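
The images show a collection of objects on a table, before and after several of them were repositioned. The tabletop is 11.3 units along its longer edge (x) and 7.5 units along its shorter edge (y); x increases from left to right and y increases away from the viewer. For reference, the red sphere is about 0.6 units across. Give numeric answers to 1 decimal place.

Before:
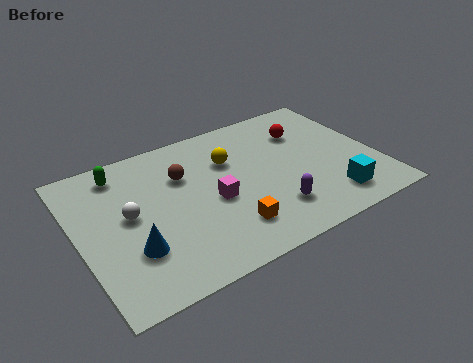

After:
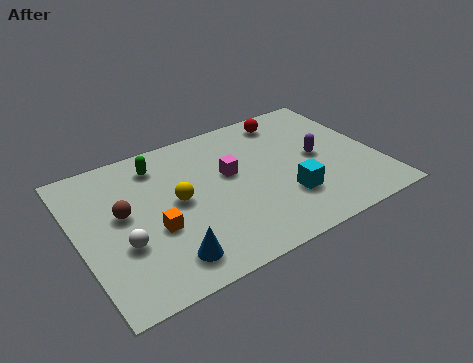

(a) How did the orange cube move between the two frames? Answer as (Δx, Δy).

(-2.6, 1.2)

From the two frames, the orange cube sits at roughly (5.3, 1.7) before and (2.7, 2.9) after.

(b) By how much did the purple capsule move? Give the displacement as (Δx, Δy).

(2.1, 2.0)

The purple capsule started near (7.0, 1.8) and ended near (9.1, 3.8).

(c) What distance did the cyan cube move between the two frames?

1.8

From (9.2, 1.4) to (7.6, 2.2), the cyan cube covered √(1.6² + 0.8²) ≈ 1.8 units.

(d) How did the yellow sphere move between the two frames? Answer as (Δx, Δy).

(-2.2, -1.2)

The yellow sphere started near (5.9, 5.1) and ended near (3.7, 3.9).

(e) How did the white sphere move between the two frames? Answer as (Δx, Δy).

(-0.4, -1.3)

The white sphere was at about (1.9, 4.0) and moved to about (1.5, 2.7).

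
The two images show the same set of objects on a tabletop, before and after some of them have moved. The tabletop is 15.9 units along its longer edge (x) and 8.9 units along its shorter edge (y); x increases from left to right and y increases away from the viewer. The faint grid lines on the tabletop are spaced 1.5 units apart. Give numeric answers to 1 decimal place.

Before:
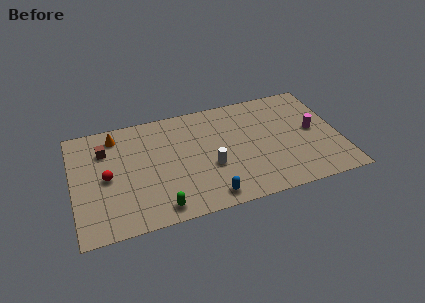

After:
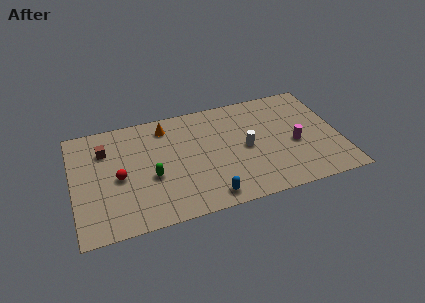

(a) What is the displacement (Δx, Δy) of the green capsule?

(-0.3, 2.5)

From the two frames, the green capsule sits at roughly (4.9, 1.1) before and (4.6, 3.6) after.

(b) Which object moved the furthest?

the orange cone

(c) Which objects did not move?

the blue capsule and the brown cube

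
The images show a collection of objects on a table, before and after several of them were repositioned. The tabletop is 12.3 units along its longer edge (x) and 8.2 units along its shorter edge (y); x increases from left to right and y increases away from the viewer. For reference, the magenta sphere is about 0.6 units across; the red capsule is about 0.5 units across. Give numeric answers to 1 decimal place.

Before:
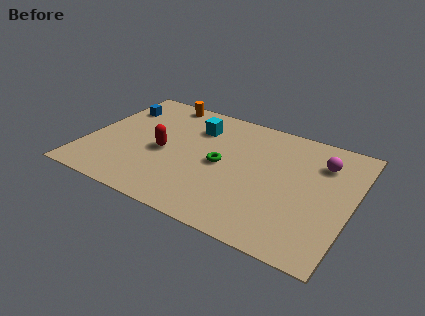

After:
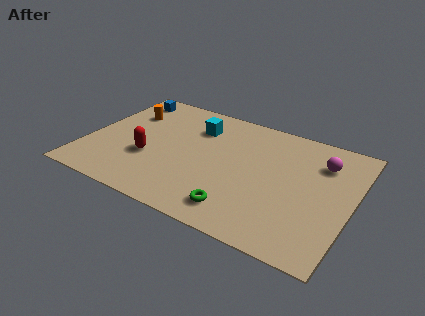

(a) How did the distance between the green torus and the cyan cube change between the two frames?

+2.8

Before: roughly 2.6 units apart; after: 5.4. That's 2.8 units further apart.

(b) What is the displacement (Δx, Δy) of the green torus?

(1.2, -2.6)

The green torus started near (6.3, 4.0) and ended near (7.5, 1.4).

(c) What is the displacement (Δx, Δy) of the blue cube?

(0.2, 0.9)

The blue cube was at about (1.0, 6.1) and moved to about (1.2, 7.0).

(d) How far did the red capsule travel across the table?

0.9

From (3.6, 3.7) to (3.0, 3.0), the red capsule covered √(0.6² + 0.7²) ≈ 0.9 units.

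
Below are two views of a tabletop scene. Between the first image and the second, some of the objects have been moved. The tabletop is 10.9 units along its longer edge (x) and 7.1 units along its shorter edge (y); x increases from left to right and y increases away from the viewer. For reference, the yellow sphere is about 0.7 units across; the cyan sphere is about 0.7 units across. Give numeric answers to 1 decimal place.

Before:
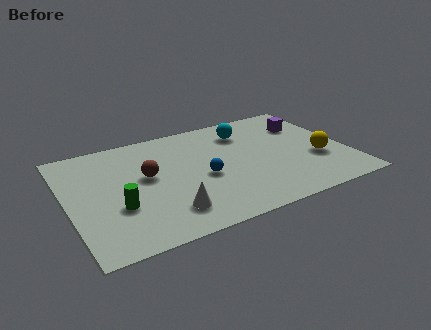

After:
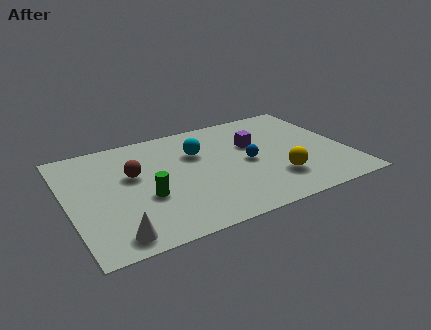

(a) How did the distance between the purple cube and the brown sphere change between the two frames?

-1.8

The distance was about 6.6 in the first image and 4.8 in the second, so they moved 1.8 units closer together.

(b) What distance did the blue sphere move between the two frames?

1.8

From (5.2, 3.1) to (7.0, 3.4), the blue sphere covered √(1.8² + 0.3²) ≈ 1.8 units.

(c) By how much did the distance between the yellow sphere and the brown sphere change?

-0.9

Before: roughly 6.7 units apart; after: 5.8. That's 0.9 units closer together.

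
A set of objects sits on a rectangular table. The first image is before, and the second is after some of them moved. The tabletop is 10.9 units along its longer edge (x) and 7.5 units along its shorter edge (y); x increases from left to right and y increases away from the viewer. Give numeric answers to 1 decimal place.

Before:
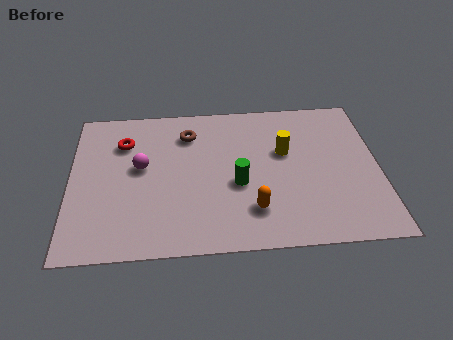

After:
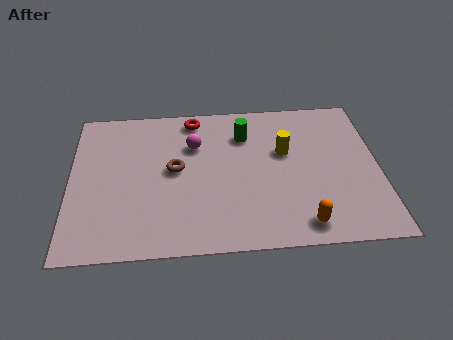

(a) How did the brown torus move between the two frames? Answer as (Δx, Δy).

(-0.5, -1.8)

From the two frames, the brown torus sits at roughly (4.2, 5.8) before and (3.7, 4.0) after.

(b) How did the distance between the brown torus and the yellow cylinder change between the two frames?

+0.3

They were about 3.6 units apart before and 3.9 after — 0.3 units further apart.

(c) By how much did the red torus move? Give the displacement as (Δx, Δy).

(2.5, 1.1)

From the two frames, the red torus sits at roughly (1.9, 5.5) before and (4.4, 6.6) after.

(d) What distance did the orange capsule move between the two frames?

1.9

From (6.4, 1.8) to (8.1, 1.0), the orange capsule covered √(1.7² + 0.8²) ≈ 1.9 units.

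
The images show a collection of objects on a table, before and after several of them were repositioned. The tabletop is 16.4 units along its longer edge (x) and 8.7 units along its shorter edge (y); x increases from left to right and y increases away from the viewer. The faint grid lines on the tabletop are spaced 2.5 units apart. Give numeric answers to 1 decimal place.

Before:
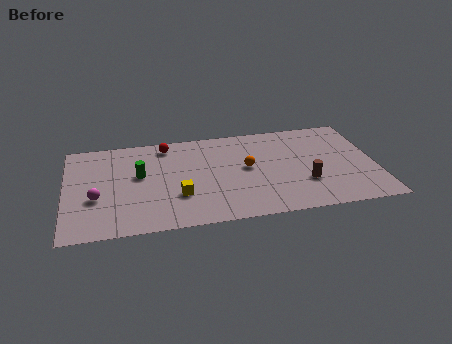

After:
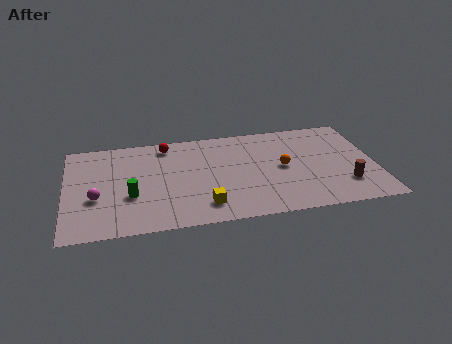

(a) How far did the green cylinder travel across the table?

1.9

From (3.9, 5.0) to (3.4, 3.2), the green cylinder covered √(0.5² + 1.8²) ≈ 1.9 units.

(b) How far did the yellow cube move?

1.7

From (5.9, 2.8) to (7.2, 1.7), the yellow cube covered √(1.3² + 1.1²) ≈ 1.7 units.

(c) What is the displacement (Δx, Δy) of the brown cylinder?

(2.1, -0.5)

The brown cylinder started near (12.6, 2.8) and ended near (14.7, 2.3).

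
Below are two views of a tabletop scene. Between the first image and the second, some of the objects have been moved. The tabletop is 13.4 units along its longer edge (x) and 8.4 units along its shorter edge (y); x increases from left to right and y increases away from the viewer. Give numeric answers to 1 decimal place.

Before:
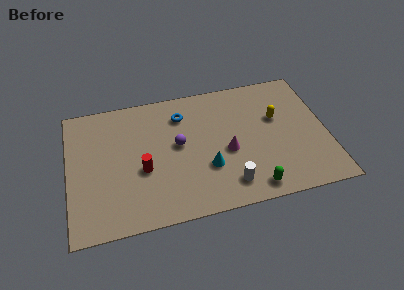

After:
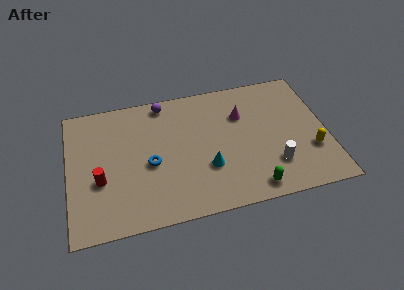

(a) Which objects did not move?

the cyan cone and the green capsule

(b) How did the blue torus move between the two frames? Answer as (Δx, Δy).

(-1.8, -2.8)

From the two frames, the blue torus sits at roughly (6.0, 6.5) before and (4.2, 3.7) after.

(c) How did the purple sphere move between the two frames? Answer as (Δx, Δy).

(-0.6, 2.9)

The purple sphere was at about (5.7, 4.6) and moved to about (5.1, 7.5).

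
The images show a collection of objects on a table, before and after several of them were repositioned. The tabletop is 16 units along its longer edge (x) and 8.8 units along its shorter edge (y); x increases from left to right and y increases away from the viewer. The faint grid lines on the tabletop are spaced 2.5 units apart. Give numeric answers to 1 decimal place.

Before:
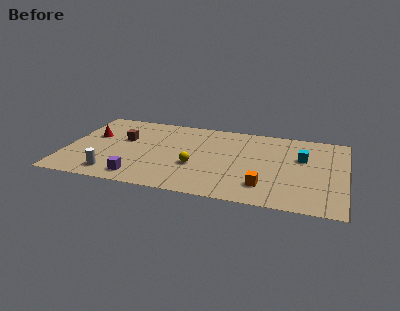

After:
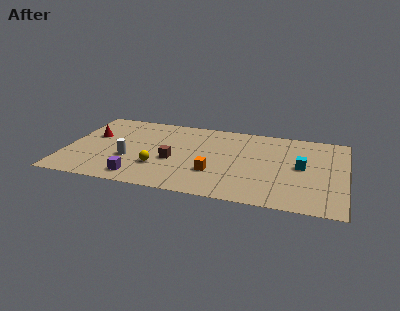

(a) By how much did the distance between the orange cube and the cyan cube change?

+1.1

The distance was about 4.1 in the first image and 5.2 in the second, so they moved 1.1 units further apart.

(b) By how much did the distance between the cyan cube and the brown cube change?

-2.9

The distance was about 10.3 in the first image and 7.4 in the second, so they moved 2.9 units closer together.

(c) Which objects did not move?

the purple cube and the red cone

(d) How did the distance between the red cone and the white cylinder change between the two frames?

-1.1

The distance was about 4.3 in the first image and 3.2 in the second, so they moved 1.1 units closer together.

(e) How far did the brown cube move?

3.5

The brown cube was near (3.2, 5.4) before and (6.2, 3.6) after, so it travelled √(3.0² + 1.8²) ≈ 3.5 units.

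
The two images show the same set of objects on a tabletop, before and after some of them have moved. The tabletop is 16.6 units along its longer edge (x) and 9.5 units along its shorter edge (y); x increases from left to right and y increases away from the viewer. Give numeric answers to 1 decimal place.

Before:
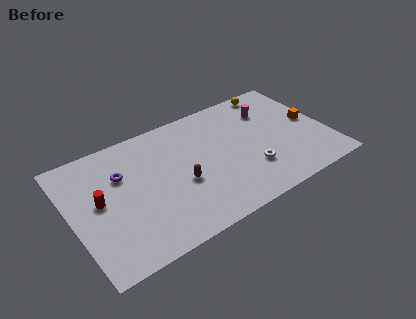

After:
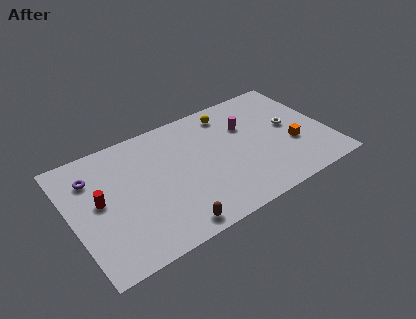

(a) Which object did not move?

the red cylinder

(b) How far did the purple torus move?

1.9

The purple torus moved from about (3.4, 6.4) to (1.6, 7.1), a distance of √(1.8² + 0.7²) ≈ 1.9.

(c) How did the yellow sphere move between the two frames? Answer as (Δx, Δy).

(-3.2, -0.6)

The yellow sphere started near (13.9, 8.6) and ended near (10.7, 8.0).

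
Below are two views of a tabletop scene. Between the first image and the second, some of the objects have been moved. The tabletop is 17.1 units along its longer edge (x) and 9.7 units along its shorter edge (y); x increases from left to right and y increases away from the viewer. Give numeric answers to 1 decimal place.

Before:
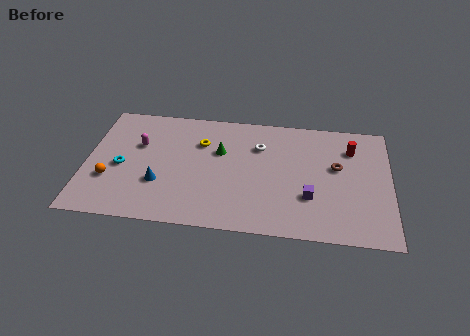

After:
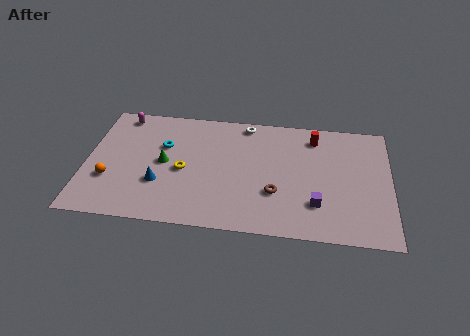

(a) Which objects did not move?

the orange sphere and the blue cone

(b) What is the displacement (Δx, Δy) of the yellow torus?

(-0.9, -2.4)

The yellow torus was at about (6.4, 6.8) and moved to about (5.5, 4.4).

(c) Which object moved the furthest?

the brown torus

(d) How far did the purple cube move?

0.6

From (12.6, 3.1) to (13.0, 2.6), the purple cube covered √(0.4² + 0.5²) ≈ 0.6 units.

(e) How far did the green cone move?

3.4

The green cone was near (7.5, 6.2) before and (4.4, 4.9) after, so it travelled √(3.1² + 1.3²) ≈ 3.4 units.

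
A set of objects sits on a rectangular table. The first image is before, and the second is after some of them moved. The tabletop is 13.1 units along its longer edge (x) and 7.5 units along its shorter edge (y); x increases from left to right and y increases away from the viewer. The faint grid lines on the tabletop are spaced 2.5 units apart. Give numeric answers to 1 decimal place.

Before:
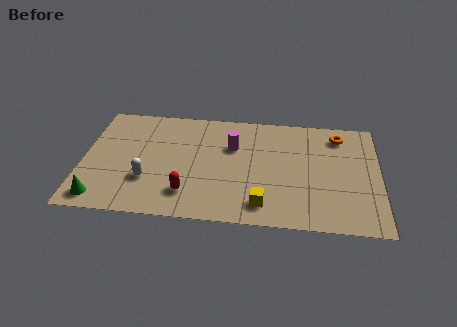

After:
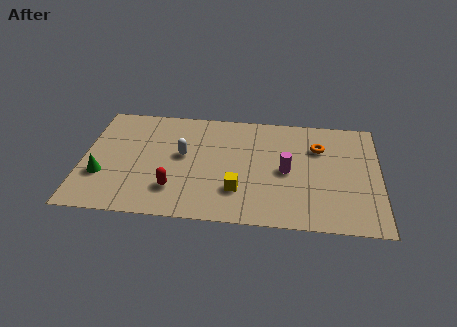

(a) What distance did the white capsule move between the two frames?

2.3

The white capsule moved from about (2.9, 2.4) to (4.4, 4.2), a distance of √(1.5² + 1.8²) ≈ 2.3.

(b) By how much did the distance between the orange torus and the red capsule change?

-0.8

They were about 8.0 units apart before and 7.2 after — 0.8 units closer together.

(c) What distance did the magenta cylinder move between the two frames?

2.8

The magenta cylinder moved from about (6.6, 5.0) to (9.0, 3.6), a distance of √(2.4² + 1.4²) ≈ 2.8.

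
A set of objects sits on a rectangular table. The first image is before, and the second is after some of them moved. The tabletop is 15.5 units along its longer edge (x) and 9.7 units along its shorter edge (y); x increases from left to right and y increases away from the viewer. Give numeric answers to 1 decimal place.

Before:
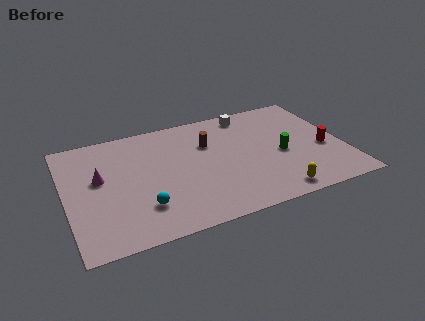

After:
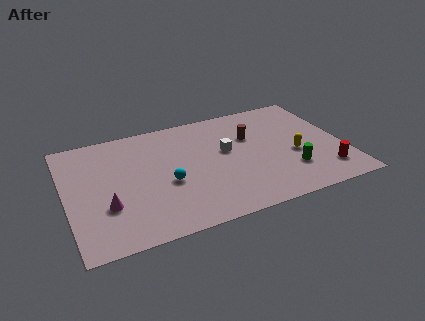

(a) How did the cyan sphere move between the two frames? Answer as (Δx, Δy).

(1.5, 1.5)

From the two frames, the cyan sphere sits at roughly (4.0, 2.5) before and (5.5, 4.0) after.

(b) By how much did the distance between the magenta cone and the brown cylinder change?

+2.7

Before: roughly 6.3 units apart; after: 9.0. That's 2.7 units further apart.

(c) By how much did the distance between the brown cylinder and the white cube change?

-1.4

They were about 3.1 units apart before and 1.7 after — 1.4 units closer together.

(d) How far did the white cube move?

3.3

The white cube moved from about (10.6, 8.5) to (9.0, 5.6), a distance of √(1.6² + 2.9²) ≈ 3.3.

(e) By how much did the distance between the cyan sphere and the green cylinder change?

-1.3

Before: roughly 8.2 units apart; after: 6.9. That's 1.3 units closer together.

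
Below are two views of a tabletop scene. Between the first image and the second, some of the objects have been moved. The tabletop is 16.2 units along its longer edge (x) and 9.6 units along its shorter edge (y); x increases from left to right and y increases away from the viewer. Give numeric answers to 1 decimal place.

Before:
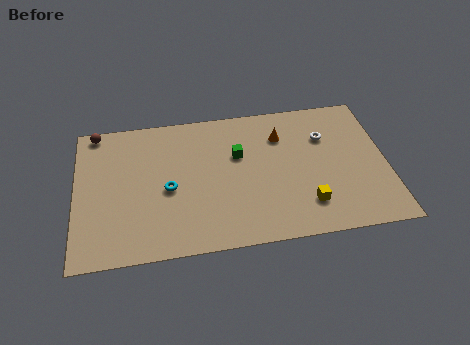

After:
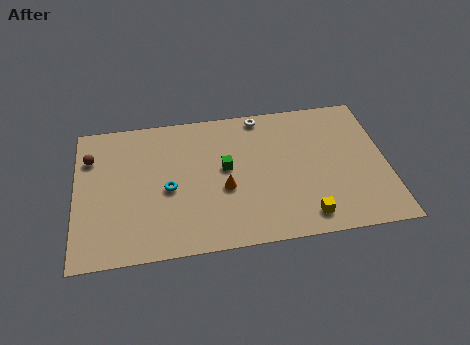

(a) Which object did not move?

the cyan torus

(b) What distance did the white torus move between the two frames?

3.9

The white torus was near (13.1, 6.7) before and (9.8, 8.7) after, so it travelled √(3.3² + 2.0²) ≈ 3.9 units.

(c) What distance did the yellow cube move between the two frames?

0.8

From (11.9, 2.2) to (11.8, 1.4), the yellow cube covered √(0.1² + 0.8²) ≈ 0.8 units.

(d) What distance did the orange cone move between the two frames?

4.5

The orange cone moved from about (10.8, 7.1) to (7.7, 3.9), a distance of √(3.1² + 3.2²) ≈ 4.5.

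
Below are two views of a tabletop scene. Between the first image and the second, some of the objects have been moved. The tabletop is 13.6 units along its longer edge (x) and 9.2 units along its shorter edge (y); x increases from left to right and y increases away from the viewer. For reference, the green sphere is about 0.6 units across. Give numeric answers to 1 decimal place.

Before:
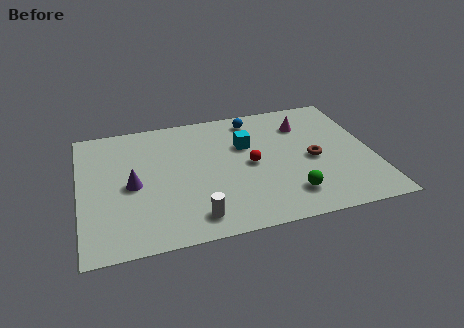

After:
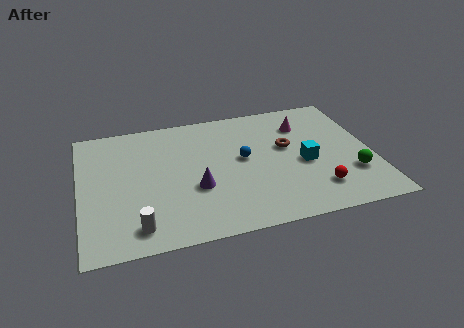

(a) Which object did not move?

the magenta cone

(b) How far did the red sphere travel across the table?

3.8

The red sphere was near (7.9, 4.5) before and (10.8, 2.0) after, so it travelled √(2.9² + 2.5²) ≈ 3.8 units.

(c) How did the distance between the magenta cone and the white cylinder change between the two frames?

+2.0

They were about 7.8 units apart before and 9.8 after — 2.0 units further apart.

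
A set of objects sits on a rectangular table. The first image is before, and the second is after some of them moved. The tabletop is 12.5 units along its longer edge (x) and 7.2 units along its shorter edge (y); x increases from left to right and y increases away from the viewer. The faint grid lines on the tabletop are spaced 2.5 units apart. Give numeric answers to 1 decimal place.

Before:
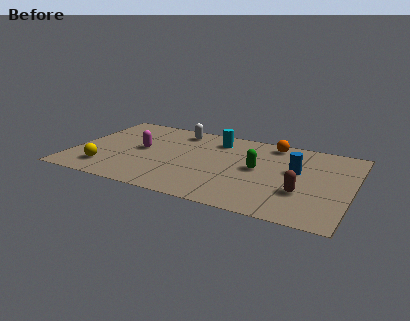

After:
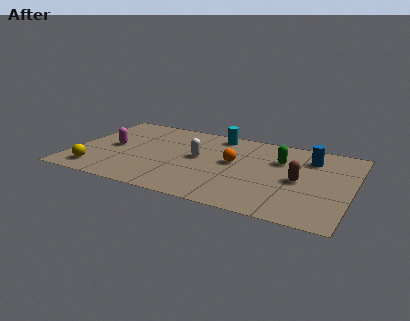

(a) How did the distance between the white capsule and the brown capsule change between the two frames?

-2.4

Before: roughly 7.0 units apart; after: 4.6. That's 2.4 units closer together.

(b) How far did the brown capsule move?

1.0

From (10.4, 2.4) to (10.2, 3.4), the brown capsule covered √(0.2² + 1.0²) ≈ 1.0 units.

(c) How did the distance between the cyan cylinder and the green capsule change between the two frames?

+0.4

Before: roughly 2.9 units apart; after: 3.3. That's 0.4 units further apart.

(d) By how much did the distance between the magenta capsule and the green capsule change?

+2.3

The distance was about 5.3 in the first image and 7.6 in the second, so they moved 2.3 units further apart.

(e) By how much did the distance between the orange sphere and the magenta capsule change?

-0.7

Before: roughly 6.2 units apart; after: 5.5. That's 0.7 units closer together.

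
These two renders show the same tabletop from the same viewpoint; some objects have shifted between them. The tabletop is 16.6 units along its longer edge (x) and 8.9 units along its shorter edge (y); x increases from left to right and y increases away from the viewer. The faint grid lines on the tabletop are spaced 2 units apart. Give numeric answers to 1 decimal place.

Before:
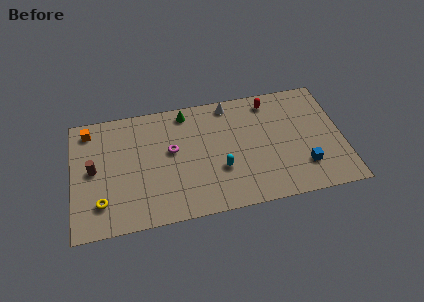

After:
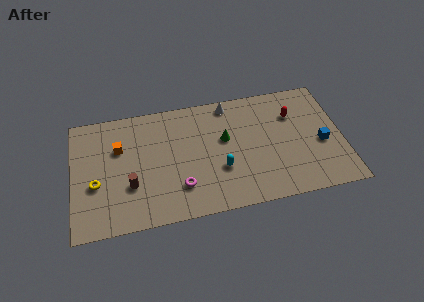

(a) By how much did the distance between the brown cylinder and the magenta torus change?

-1.7

Before: roughly 4.8 units apart; after: 3.1. That's 1.7 units closer together.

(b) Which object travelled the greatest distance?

the green cone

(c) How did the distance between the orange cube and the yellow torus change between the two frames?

-2.7

They were about 5.5 units apart before and 2.8 after — 2.7 units closer together.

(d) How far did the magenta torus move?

2.8

The magenta torus moved from about (6.1, 5.1) to (6.5, 2.3), a distance of √(0.4² + 2.8²) ≈ 2.8.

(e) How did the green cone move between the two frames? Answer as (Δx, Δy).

(2.3, -2.5)

From the two frames, the green cone sits at roughly (7.1, 7.8) before and (9.4, 5.3) after.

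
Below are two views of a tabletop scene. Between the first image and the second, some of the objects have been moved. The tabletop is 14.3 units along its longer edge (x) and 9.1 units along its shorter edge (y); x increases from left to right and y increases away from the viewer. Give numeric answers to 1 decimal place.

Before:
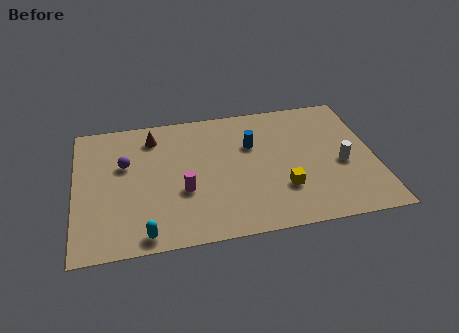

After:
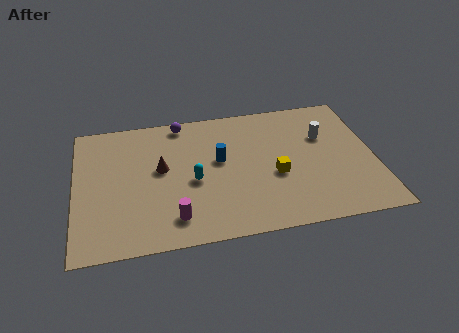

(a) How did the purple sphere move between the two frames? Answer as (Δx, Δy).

(2.8, 2.5)

The purple sphere started near (2.4, 5.7) and ended near (5.2, 8.2).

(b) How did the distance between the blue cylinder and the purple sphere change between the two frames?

-2.7

They were about 6.1 units apart before and 3.4 after — 2.7 units closer together.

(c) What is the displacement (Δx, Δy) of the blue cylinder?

(-1.6, -0.8)

From the two frames, the blue cylinder sits at roughly (8.5, 6.0) before and (6.9, 5.2) after.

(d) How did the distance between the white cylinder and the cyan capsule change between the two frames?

-3.3

They were about 10.0 units apart before and 6.7 after — 3.3 units closer together.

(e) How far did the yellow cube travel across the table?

1.0

The yellow cube was near (9.8, 2.7) before and (9.5, 3.7) after, so it travelled √(0.3² + 1.0²) ≈ 1.0 units.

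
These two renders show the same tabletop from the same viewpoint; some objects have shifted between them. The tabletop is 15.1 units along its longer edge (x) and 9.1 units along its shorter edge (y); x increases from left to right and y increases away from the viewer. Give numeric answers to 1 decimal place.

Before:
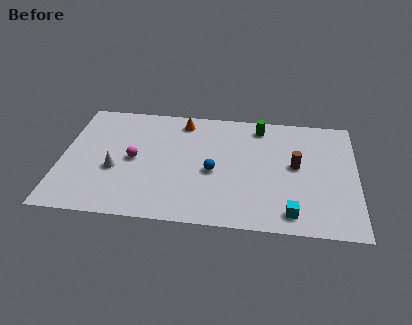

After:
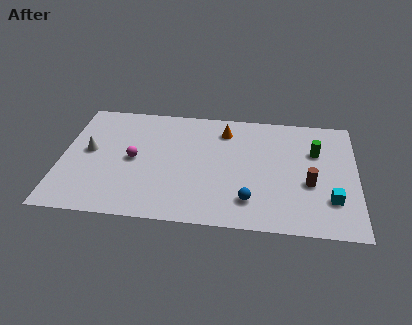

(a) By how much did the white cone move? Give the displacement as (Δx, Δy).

(-1.4, 1.3)

From the two frames, the white cone sits at roughly (2.8, 3.6) before and (1.4, 4.9) after.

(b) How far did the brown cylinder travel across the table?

1.5

From (12.0, 4.9) to (12.7, 3.6), the brown cylinder covered √(0.7² + 1.3²) ≈ 1.5 units.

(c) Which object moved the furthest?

the green cylinder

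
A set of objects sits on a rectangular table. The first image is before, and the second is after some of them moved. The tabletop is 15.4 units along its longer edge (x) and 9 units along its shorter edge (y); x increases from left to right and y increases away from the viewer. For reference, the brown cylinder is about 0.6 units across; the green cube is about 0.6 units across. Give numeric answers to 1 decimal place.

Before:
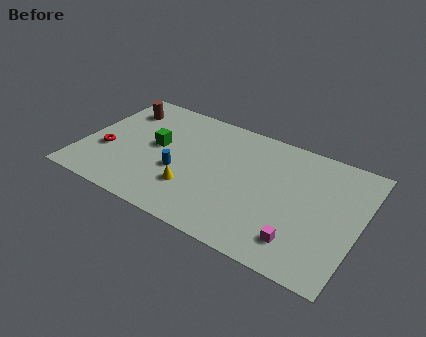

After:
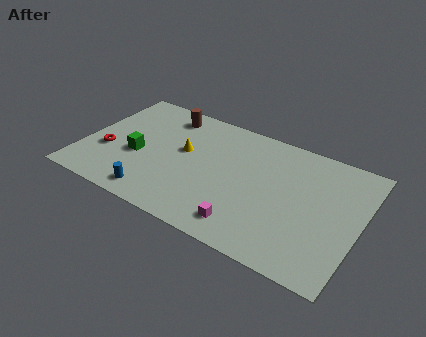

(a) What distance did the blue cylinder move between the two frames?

2.5

The blue cylinder was near (5.5, 3.5) before and (4.5, 1.2) after, so it travelled √(1.0² + 2.3²) ≈ 2.5 units.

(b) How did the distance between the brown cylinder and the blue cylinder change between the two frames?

+1.2

The distance was about 5.2 in the first image and 6.4 in the second, so they moved 1.2 units further apart.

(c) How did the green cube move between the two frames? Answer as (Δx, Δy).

(-0.9, -1.2)

The green cube started near (4.0, 4.9) and ended near (3.1, 3.7).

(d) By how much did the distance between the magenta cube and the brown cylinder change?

-3.9

They were about 12.1 units apart before and 8.2 after — 3.9 units closer together.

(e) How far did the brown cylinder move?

2.6

From (1.6, 7.0) to (4.1, 7.6), the brown cylinder covered √(2.5² + 0.6²) ≈ 2.6 units.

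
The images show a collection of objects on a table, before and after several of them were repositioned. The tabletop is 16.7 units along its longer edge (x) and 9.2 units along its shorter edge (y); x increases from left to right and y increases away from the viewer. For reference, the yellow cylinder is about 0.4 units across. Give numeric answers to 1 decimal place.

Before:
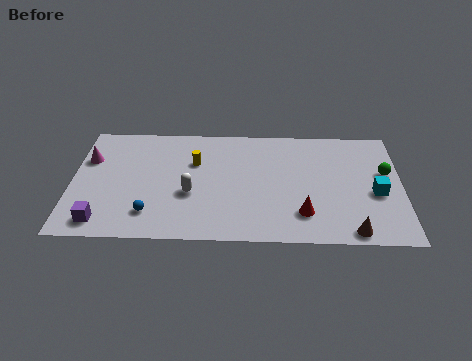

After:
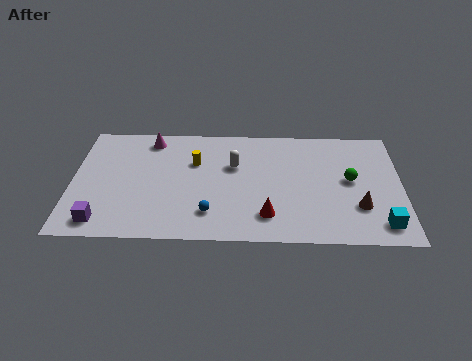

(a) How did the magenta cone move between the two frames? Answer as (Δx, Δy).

(3.1, 1.7)

From the two frames, the magenta cone sits at roughly (0.8, 6.2) before and (3.9, 7.9) after.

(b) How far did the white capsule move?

3.2

The white capsule moved from about (6.0, 3.6) to (8.2, 5.9), a distance of √(2.2² + 2.3²) ≈ 3.2.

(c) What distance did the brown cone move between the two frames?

1.9

The brown cone was near (14.1, 0.9) before and (14.5, 2.8) after, so it travelled √(0.4² + 1.9²) ≈ 1.9 units.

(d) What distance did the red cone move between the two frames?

1.8

From (11.7, 2.2) to (9.9, 2.0), the red cone covered √(1.8² + 0.2²) ≈ 1.8 units.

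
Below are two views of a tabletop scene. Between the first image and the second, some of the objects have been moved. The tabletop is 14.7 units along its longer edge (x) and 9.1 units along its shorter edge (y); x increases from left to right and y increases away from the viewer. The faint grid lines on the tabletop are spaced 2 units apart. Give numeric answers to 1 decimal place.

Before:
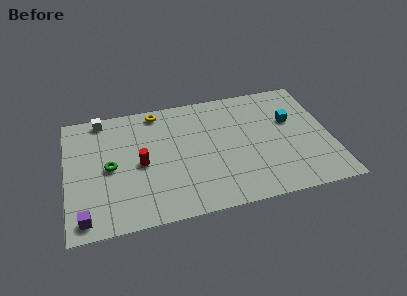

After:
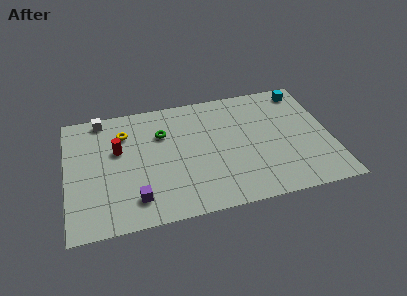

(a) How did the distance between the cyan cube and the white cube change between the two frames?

+0.6

The distance was about 10.8 in the first image and 11.4 in the second, so they moved 0.6 units further apart.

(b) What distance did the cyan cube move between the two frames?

2.4

The cyan cube moved from about (12.6, 5.7) to (13.5, 7.9), a distance of √(0.9² + 2.2²) ≈ 2.4.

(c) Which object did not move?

the white cube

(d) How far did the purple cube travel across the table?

2.9

From (0.9, 1.1) to (3.7, 1.8), the purple cube covered √(2.8² + 0.7²) ≈ 2.9 units.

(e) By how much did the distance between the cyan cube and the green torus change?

-2.0

They were about 10.3 units apart before and 8.3 after — 2.0 units closer together.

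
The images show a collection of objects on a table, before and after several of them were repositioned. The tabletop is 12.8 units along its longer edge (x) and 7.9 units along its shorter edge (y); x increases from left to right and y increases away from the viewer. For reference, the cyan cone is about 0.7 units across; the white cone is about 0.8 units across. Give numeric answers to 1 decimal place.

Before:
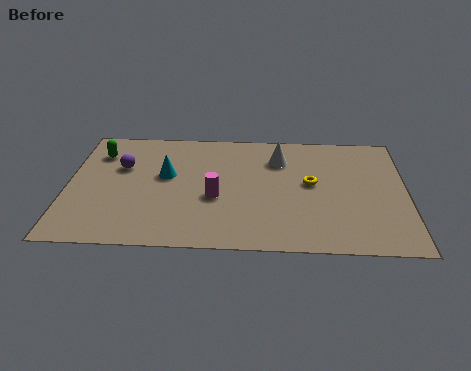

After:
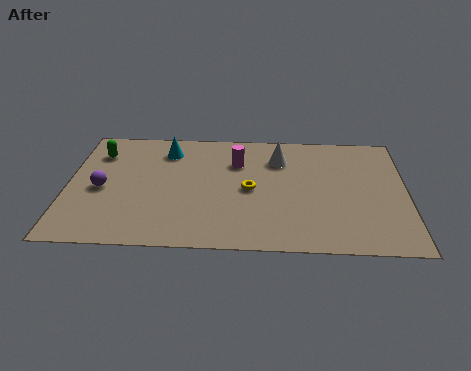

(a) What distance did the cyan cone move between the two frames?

1.7

From (3.7, 4.6) to (3.7, 6.3), the cyan cone covered √(0.0² + 1.7²) ≈ 1.7 units.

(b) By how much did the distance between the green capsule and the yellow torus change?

-2.1

The distance was about 8.3 in the first image and 6.2 in the second, so they moved 2.1 units closer together.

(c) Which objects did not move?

the white cone and the green capsule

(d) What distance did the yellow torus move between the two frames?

2.4

The yellow torus was near (9.2, 4.3) before and (6.9, 3.8) after, so it travelled √(2.3² + 0.5²) ≈ 2.4 units.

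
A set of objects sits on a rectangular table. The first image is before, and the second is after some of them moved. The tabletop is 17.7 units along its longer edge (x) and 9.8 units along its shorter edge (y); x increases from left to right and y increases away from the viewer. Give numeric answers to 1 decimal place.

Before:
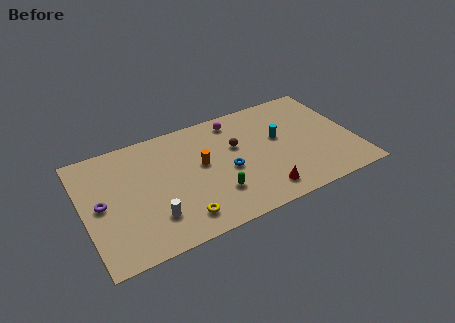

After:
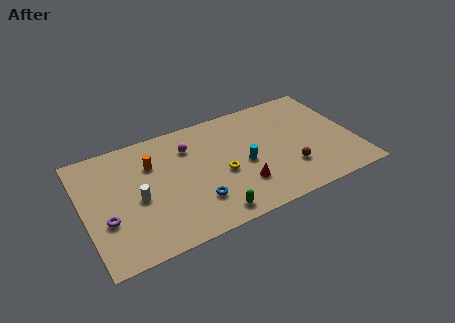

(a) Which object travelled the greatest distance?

the brown sphere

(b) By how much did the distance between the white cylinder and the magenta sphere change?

-3.8

The distance was about 8.5 in the first image and 4.7 in the second, so they moved 3.8 units closer together.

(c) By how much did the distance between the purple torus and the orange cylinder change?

-1.9

Before: roughly 6.6 units apart; after: 4.7. That's 1.9 units closer together.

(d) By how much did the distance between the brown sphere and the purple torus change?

+2.8

The distance was about 9.1 in the first image and 11.9 in the second, so they moved 2.8 units further apart.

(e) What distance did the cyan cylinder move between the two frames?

2.8

From (12.9, 5.7) to (10.4, 4.4), the cyan cylinder covered √(2.5² + 1.3²) ≈ 2.8 units.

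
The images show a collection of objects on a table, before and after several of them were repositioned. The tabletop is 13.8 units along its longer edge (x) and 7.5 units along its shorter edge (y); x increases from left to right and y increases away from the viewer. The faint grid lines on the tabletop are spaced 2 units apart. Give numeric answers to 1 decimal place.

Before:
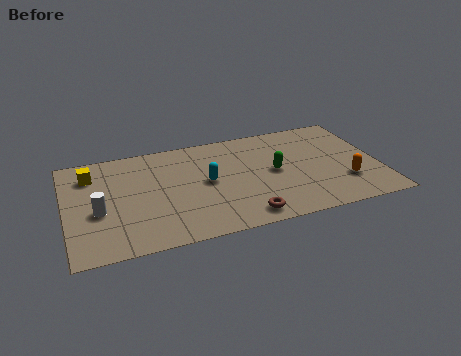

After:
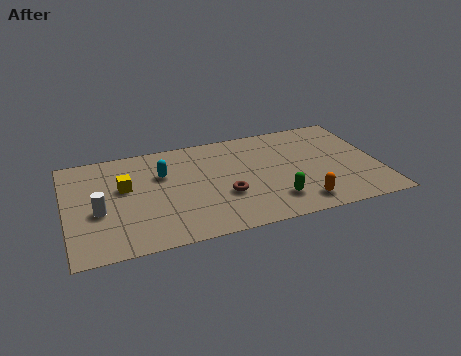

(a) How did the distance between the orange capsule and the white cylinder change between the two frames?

-1.9

They were about 10.8 units apart before and 8.9 after — 1.9 units closer together.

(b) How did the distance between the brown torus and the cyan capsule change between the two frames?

+0.3

The distance was about 3.2 in the first image and 3.5 in the second, so they moved 0.3 units further apart.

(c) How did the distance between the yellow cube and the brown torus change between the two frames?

-3.3

Before: roughly 8.0 units apart; after: 4.7. That's 3.3 units closer together.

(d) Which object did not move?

the white cylinder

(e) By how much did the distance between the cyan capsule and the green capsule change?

+2.7

Before: roughly 3.0 units apart; after: 5.7. That's 2.7 units further apart.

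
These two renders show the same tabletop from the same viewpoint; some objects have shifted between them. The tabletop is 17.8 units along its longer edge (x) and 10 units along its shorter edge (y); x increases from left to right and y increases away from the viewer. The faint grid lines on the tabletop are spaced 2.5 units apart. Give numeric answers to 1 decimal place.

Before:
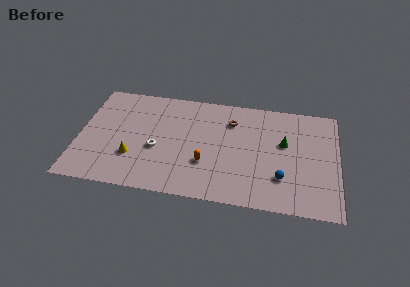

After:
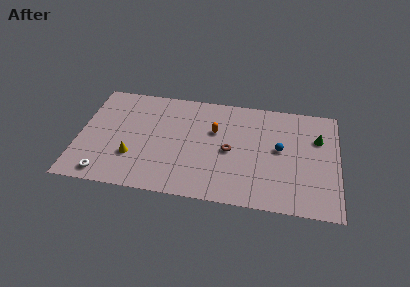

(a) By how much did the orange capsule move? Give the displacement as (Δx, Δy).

(0.5, 3.1)

From the two frames, the orange capsule sits at roughly (8.8, 3.3) before and (9.3, 6.4) after.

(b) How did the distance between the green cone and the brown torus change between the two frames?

+2.4

The distance was about 4.0 in the first image and 6.4 in the second, so they moved 2.4 units further apart.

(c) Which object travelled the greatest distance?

the white torus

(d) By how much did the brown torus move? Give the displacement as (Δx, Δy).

(0.0, -2.8)

From the two frames, the brown torus sits at roughly (10.4, 7.5) before and (10.4, 4.7) after.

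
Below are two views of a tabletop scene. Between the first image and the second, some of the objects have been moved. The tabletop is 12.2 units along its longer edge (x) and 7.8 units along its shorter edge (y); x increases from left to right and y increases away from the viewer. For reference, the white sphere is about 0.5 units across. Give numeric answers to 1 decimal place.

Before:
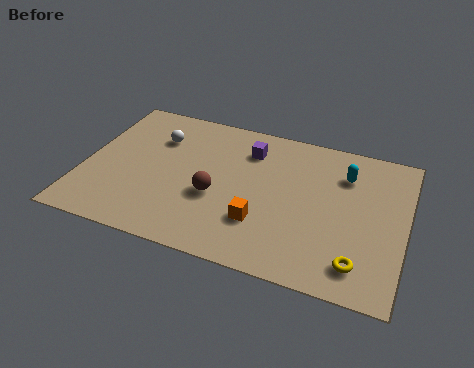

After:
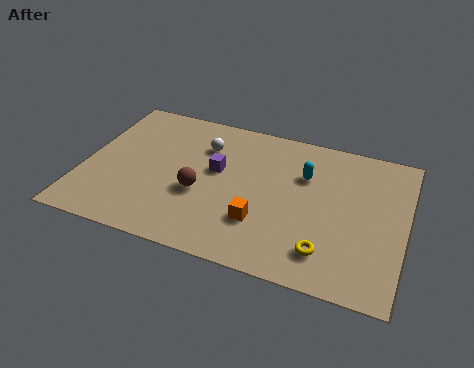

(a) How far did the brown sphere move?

0.6

The brown sphere moved from about (5.1, 3.1) to (4.5, 3.1), a distance of √(0.6² + 0.0²) ≈ 0.6.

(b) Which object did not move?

the orange cube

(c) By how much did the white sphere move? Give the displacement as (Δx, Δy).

(1.8, 0.1)

The white sphere started near (2.6, 5.6) and ended near (4.4, 5.7).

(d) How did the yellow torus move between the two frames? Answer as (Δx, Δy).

(-1.2, 0.2)

The yellow torus was at about (10.6, 1.4) and moved to about (9.4, 1.6).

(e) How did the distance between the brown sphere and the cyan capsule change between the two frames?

-1.0

Before: roughly 5.4 units apart; after: 4.4. That's 1.0 units closer together.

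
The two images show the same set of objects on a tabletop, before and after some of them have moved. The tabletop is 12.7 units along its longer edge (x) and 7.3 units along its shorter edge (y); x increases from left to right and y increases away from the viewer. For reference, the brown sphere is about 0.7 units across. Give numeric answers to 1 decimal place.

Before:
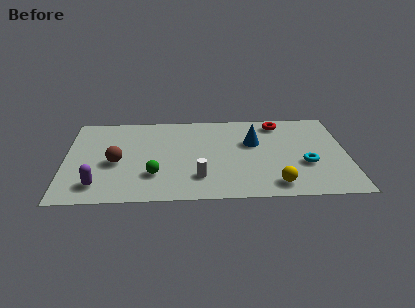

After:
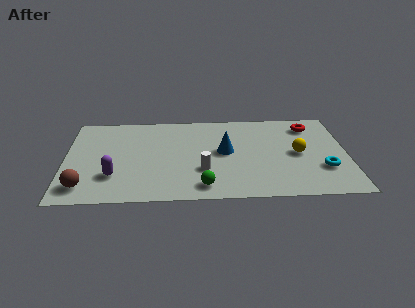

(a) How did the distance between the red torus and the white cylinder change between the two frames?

+0.3

They were about 5.7 units apart before and 6.0 after — 0.3 units further apart.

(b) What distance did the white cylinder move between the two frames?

0.6

The white cylinder moved from about (6.0, 1.8) to (6.2, 2.4), a distance of √(0.2² + 0.6²) ≈ 0.6.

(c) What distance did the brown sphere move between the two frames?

2.4

The brown sphere moved from about (2.3, 3.2) to (0.9, 1.3), a distance of √(1.4² + 1.9²) ≈ 2.4.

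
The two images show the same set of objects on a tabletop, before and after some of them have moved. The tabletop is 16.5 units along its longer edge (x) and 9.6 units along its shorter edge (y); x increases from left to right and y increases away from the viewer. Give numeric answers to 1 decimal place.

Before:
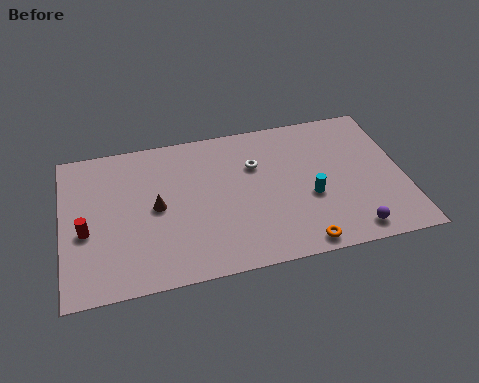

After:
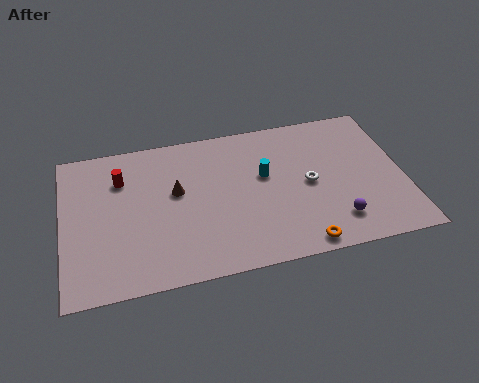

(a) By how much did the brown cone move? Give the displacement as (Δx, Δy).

(1.0, 0.8)

The brown cone started near (4.5, 4.8) and ended near (5.5, 5.6).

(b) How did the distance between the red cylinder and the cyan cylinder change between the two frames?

-3.8

They were about 10.8 units apart before and 7.0 after — 3.8 units closer together.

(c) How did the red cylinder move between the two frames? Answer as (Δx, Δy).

(1.8, 3.0)

The red cylinder started near (1.1, 4.0) and ended near (2.9, 7.0).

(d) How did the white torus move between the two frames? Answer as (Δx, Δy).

(2.5, -1.8)

The white torus started near (9.4, 6.5) and ended near (11.9, 4.7).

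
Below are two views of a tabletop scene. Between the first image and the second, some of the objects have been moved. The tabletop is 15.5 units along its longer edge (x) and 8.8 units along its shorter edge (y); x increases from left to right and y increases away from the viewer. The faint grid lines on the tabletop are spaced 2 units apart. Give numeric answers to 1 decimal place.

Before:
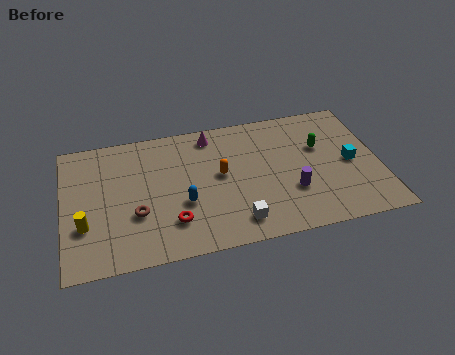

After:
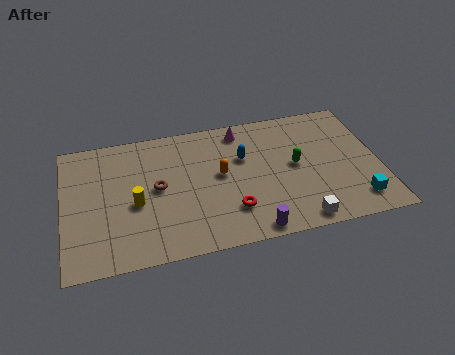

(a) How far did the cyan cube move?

2.6

The cyan cube was near (14.1, 4.2) before and (14.2, 1.6) after, so it travelled √(0.1² + 2.6²) ≈ 2.6 units.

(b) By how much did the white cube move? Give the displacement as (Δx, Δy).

(3.0, -0.6)

From the two frames, the white cube sits at roughly (8.3, 1.5) before and (11.3, 0.9) after.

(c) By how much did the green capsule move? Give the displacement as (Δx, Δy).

(-1.3, -1.0)

The green capsule was at about (12.7, 5.6) and moved to about (11.4, 4.6).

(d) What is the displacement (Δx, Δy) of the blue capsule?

(3.1, 2.4)

From the two frames, the blue capsule sits at roughly (5.8, 3.3) before and (8.9, 5.7) after.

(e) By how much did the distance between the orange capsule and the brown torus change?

-1.4

They were about 4.5 units apart before and 3.1 after — 1.4 units closer together.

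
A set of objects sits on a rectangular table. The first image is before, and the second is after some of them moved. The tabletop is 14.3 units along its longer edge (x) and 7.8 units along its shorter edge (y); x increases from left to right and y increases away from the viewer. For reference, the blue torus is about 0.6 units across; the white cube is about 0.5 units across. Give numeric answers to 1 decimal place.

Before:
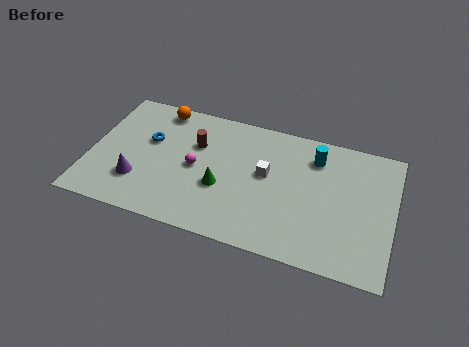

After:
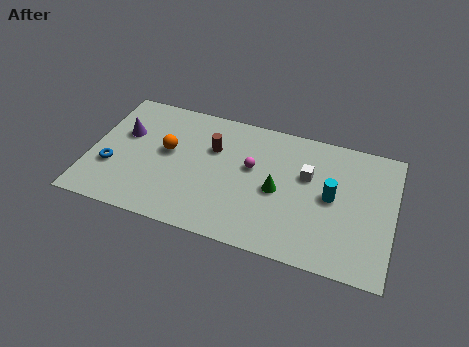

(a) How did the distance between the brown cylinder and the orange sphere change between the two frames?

-0.3

The distance was about 2.5 in the first image and 2.2 in the second, so they moved 0.3 units closer together.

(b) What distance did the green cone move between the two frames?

2.7

The green cone moved from about (6.3, 3.0) to (8.9, 3.6), a distance of √(2.6² + 0.6²) ≈ 2.7.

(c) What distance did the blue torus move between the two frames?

2.6

The blue torus was near (2.7, 4.8) before and (1.1, 2.7) after, so it travelled √(1.6² + 2.1²) ≈ 2.6 units.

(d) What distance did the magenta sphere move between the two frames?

2.7

The magenta sphere moved from about (5.0, 3.8) to (7.6, 4.6), a distance of √(2.6² + 0.8²) ≈ 2.7.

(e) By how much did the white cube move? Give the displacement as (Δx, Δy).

(1.9, 0.5)

From the two frames, the white cube sits at roughly (8.3, 4.4) before and (10.2, 4.9) after.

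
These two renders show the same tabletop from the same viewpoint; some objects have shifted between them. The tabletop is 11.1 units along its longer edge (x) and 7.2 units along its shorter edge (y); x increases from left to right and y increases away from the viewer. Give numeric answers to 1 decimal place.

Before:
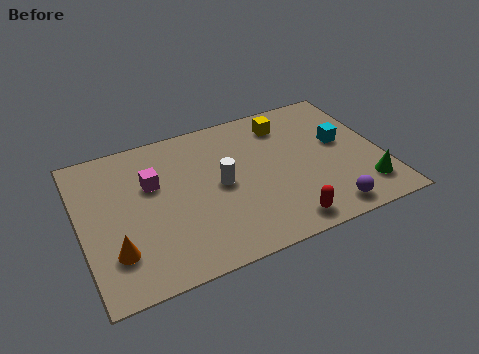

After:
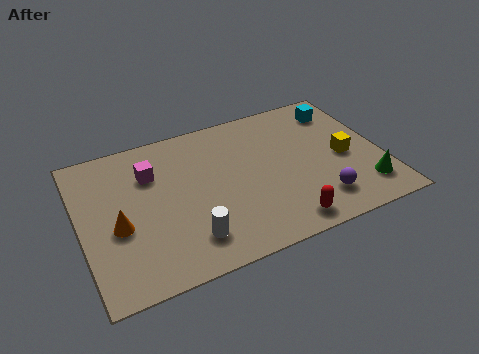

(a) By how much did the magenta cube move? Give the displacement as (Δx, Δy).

(0.0, 0.5)

The magenta cube was at about (2.7, 4.6) and moved to about (2.7, 5.1).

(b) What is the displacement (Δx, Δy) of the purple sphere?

(-0.2, 0.6)

From the two frames, the purple sphere sits at roughly (8.7, 0.9) before and (8.5, 1.5) after.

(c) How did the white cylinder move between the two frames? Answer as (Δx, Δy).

(-1.4, -2.1)

From the two frames, the white cylinder sits at roughly (5.1, 3.6) before and (3.7, 1.5) after.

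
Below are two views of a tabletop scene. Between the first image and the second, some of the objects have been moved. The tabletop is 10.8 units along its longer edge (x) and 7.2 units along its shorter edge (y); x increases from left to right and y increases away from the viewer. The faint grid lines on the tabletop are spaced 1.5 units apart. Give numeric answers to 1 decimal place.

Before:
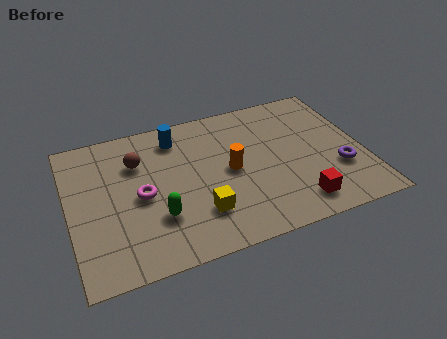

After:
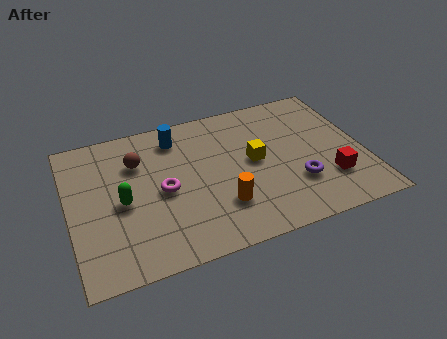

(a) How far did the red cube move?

1.5

The red cube moved from about (8.1, 1.2) to (9.4, 2.0), a distance of √(1.3² + 0.8²) ≈ 1.5.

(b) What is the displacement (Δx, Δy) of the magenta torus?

(0.8, 0.0)

The magenta torus started near (2.6, 3.4) and ended near (3.4, 3.4).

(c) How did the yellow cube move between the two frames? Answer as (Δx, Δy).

(2.2, 1.9)

From the two frames, the yellow cube sits at roughly (4.6, 1.9) before and (6.8, 3.8) after.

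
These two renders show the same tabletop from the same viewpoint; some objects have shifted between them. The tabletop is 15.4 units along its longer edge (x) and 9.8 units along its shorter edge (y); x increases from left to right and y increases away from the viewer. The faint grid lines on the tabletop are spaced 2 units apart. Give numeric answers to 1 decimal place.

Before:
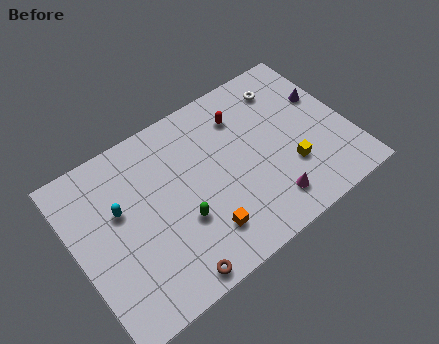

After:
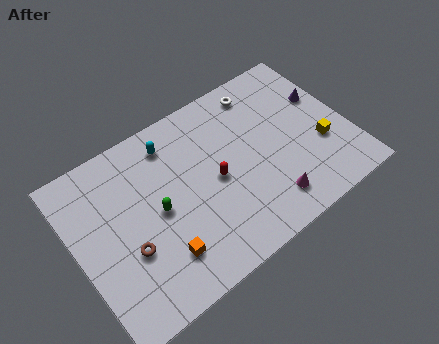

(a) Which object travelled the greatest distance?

the cyan capsule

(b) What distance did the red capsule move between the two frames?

3.5

The red capsule was near (9.9, 7.5) before and (7.8, 4.7) after, so it travelled √(2.1² + 2.8²) ≈ 3.5 units.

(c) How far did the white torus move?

1.4

From (12.5, 7.9) to (11.2, 8.4), the white torus covered √(1.3² + 0.5²) ≈ 1.4 units.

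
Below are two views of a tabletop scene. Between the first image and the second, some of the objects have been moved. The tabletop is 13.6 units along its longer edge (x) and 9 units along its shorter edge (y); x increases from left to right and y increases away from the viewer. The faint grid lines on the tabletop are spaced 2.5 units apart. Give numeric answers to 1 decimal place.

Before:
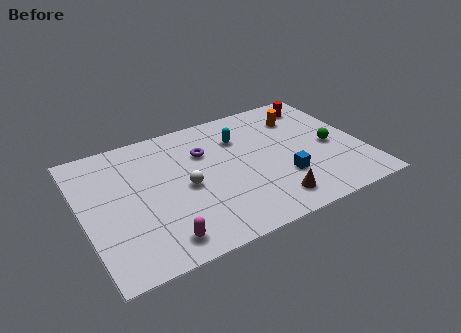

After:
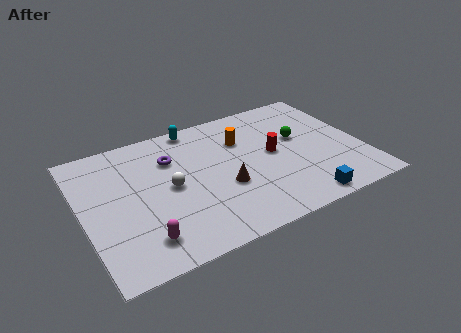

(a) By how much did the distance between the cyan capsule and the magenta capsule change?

+0.4

They were about 6.9 units apart before and 7.3 after — 0.4 units further apart.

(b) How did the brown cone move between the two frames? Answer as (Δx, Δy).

(-2.0, 1.9)

From the two frames, the brown cone sits at roughly (8.7, 1.5) before and (6.7, 3.4) after.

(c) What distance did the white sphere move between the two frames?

0.8

The white sphere moved from about (4.9, 4.2) to (4.2, 4.5), a distance of √(0.7² + 0.3²) ≈ 0.8.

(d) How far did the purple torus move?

1.6

The purple torus moved from about (6.1, 6.2) to (4.5, 6.4), a distance of √(1.6² + 0.2²) ≈ 1.6.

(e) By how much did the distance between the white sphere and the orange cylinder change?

-2.4

They were about 6.6 units apart before and 4.2 after — 2.4 units closer together.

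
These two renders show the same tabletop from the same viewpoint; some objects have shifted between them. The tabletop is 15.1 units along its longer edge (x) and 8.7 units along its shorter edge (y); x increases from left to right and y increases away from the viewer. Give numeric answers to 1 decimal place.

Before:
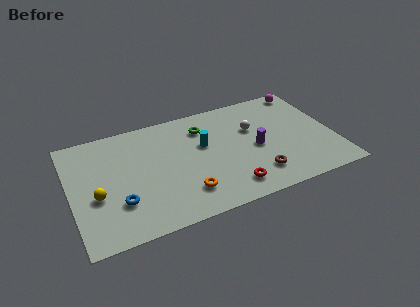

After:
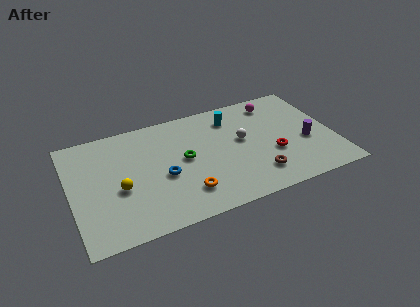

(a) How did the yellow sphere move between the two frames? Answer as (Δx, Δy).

(1.3, 0.1)

From the two frames, the yellow sphere sits at roughly (1.4, 3.5) before and (2.7, 3.6) after.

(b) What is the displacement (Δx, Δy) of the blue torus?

(2.6, 1.1)

The blue torus was at about (2.6, 2.6) and moved to about (5.2, 3.7).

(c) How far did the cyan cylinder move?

2.4

The cyan cylinder was near (7.7, 5.3) before and (9.5, 6.9) after, so it travelled √(1.8² + 1.6²) ≈ 2.4 units.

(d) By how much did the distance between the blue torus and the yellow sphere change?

+1.0

The distance was about 1.5 in the first image and 2.5 in the second, so they moved 1.0 units further apart.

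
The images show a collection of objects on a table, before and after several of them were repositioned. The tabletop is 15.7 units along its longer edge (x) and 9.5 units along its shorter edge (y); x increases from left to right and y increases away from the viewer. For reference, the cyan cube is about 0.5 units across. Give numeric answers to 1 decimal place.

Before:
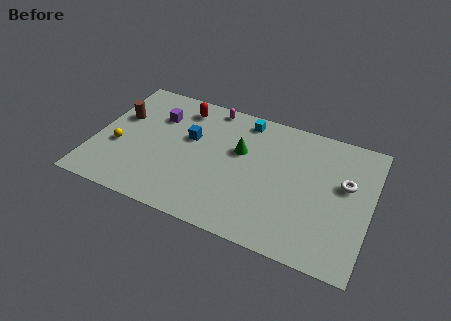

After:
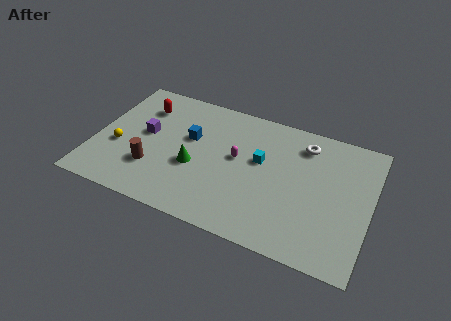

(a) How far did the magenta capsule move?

3.8

From (6.2, 8.6) to (8.1, 5.3), the magenta capsule covered √(1.9² + 3.3²) ≈ 3.8 units.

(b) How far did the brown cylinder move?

3.9

The brown cylinder was near (1.2, 6.0) before and (3.5, 2.8) after, so it travelled √(2.3² + 3.2²) ≈ 3.9 units.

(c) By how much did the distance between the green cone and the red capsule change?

+0.7

They were about 4.1 units apart before and 4.8 after — 0.7 units further apart.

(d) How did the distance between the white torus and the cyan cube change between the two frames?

-3.4

They were about 6.5 units apart before and 3.1 after — 3.4 units closer together.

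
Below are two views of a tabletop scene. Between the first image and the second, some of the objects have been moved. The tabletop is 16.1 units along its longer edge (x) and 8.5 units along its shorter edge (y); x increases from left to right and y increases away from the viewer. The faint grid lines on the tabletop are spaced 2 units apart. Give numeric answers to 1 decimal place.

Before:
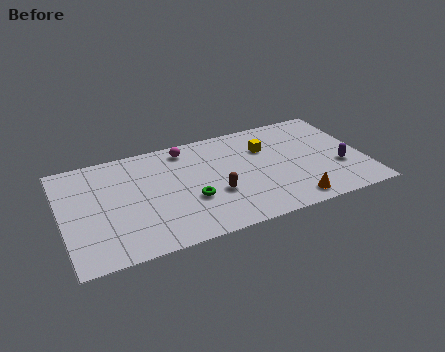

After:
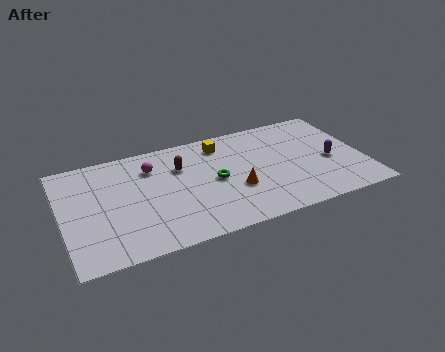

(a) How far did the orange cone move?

3.4

From (11.9, 1.1) to (9.1, 3.1), the orange cone covered √(2.8² + 2.0²) ≈ 3.4 units.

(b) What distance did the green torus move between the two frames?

1.8

The green torus moved from about (6.7, 3.1) to (8.1, 4.2), a distance of √(1.4² + 1.1²) ≈ 1.8.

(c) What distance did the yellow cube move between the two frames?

2.5

The yellow cube was near (11.0, 5.9) before and (8.7, 7.0) after, so it travelled √(2.3² + 1.1²) ≈ 2.5 units.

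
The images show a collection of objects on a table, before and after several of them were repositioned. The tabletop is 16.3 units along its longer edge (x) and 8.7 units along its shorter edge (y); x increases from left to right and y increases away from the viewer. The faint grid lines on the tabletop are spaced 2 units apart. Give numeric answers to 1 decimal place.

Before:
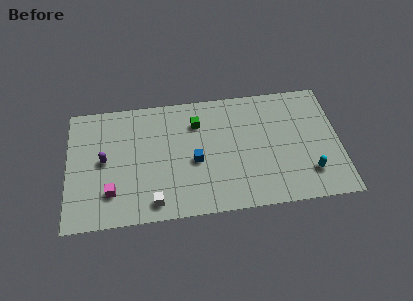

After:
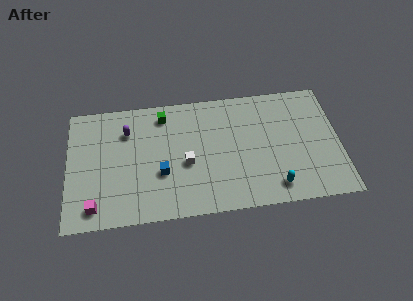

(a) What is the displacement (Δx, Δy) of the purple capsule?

(1.4, 1.9)

The purple capsule started near (2.2, 4.5) and ended near (3.6, 6.4).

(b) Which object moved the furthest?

the white cube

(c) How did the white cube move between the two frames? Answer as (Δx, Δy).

(2.0, 2.5)

The white cube started near (5.1, 1.2) and ended near (7.1, 3.7).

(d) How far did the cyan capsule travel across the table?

2.2

From (14.4, 2.1) to (12.3, 1.4), the cyan capsule covered √(2.1² + 0.7²) ≈ 2.2 units.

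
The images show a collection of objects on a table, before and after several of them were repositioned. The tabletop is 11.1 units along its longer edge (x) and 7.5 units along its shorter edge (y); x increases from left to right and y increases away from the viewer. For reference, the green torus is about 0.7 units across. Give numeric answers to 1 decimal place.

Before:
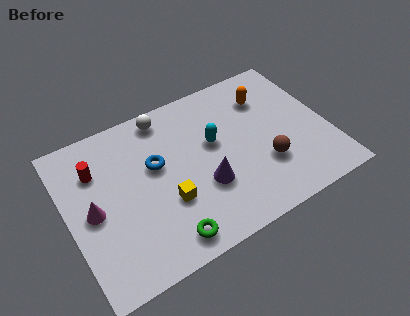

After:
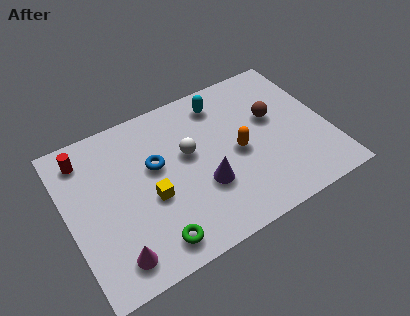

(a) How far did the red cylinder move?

0.9

The red cylinder moved from about (1.4, 5.4) to (1.0, 6.2), a distance of √(0.4² + 0.8²) ≈ 0.9.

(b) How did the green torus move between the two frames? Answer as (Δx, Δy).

(-0.5, 0.1)

The green torus started near (3.7, 1.0) and ended near (3.2, 1.1).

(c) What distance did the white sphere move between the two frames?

2.3

The white sphere moved from about (4.5, 6.6) to (5.2, 4.4), a distance of √(0.7² + 2.2²) ≈ 2.3.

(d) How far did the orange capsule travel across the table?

2.6

From (8.8, 5.6) to (7.2, 3.5), the orange capsule covered √(1.6² + 2.1²) ≈ 2.6 units.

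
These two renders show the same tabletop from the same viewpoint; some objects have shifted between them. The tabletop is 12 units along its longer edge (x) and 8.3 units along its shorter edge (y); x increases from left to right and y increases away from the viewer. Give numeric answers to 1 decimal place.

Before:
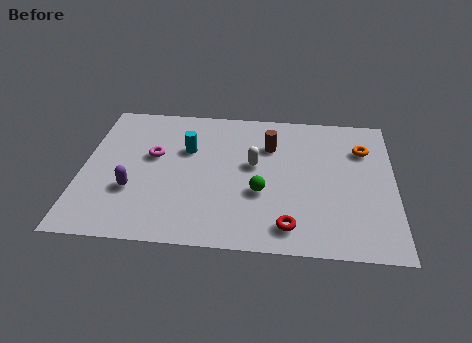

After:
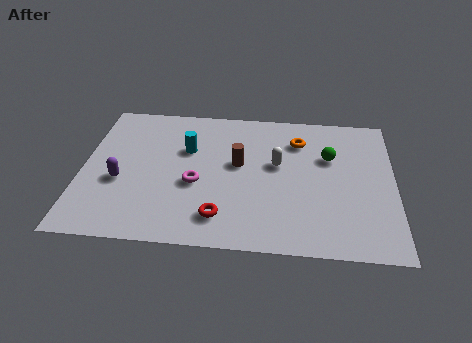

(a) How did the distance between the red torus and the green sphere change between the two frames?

+3.5

Before: roughly 2.1 units apart; after: 5.6. That's 3.5 units further apart.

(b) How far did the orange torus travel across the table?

2.5

From (10.8, 6.0) to (8.3, 6.3), the orange torus covered √(2.5² + 0.3²) ≈ 2.5 units.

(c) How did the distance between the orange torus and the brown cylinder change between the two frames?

-0.8

They were about 3.6 units apart before and 2.8 after — 0.8 units closer together.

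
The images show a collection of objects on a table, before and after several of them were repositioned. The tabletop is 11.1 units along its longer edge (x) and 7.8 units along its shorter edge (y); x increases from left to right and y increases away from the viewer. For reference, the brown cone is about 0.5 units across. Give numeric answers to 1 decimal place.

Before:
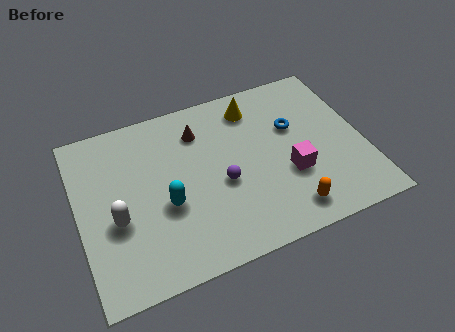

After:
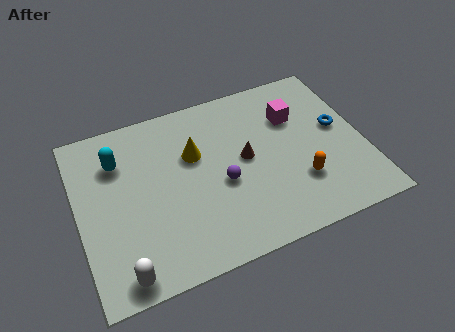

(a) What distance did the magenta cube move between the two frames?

2.6

The magenta cube was near (8.1, 2.8) before and (8.6, 5.4) after, so it travelled √(0.5² + 2.6²) ≈ 2.6 units.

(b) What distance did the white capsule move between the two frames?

2.3

The white capsule moved from about (1.4, 3.1) to (1.4, 0.8), a distance of √(0.0² + 2.3²) ≈ 2.3.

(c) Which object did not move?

the purple sphere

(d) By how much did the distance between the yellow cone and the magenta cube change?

+0.3

The distance was about 3.7 in the first image and 4.0 in the second, so they moved 0.3 units further apart.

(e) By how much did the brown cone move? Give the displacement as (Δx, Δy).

(1.6, -1.9)

From the two frames, the brown cone sits at roughly (4.9, 6.0) before and (6.5, 4.1) after.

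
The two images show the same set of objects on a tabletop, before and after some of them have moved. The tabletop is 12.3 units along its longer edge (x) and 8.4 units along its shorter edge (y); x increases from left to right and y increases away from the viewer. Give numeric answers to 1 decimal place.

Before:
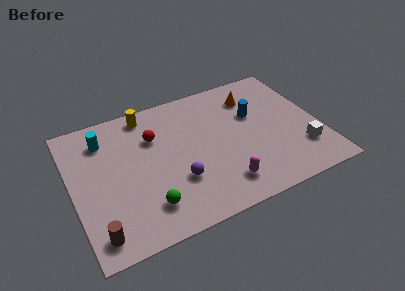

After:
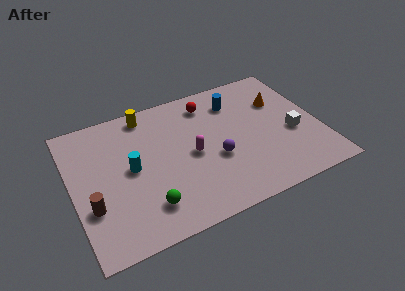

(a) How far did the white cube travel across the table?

1.2

The white cube was near (11.2, 2.2) before and (10.9, 3.4) after, so it travelled √(0.3² + 1.2²) ≈ 1.2 units.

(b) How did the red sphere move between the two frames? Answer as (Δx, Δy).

(2.9, 1.1)

From the two frames, the red sphere sits at roughly (4.2, 5.8) before and (7.1, 6.9) after.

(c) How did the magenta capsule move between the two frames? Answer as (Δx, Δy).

(-1.2, 2.4)

The magenta capsule was at about (7.1, 1.6) and moved to about (5.9, 4.0).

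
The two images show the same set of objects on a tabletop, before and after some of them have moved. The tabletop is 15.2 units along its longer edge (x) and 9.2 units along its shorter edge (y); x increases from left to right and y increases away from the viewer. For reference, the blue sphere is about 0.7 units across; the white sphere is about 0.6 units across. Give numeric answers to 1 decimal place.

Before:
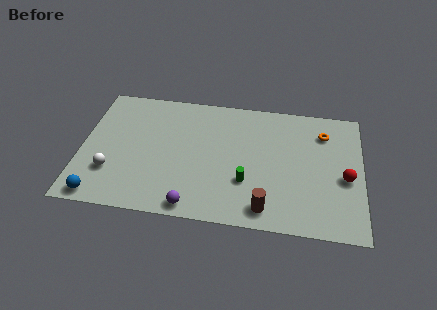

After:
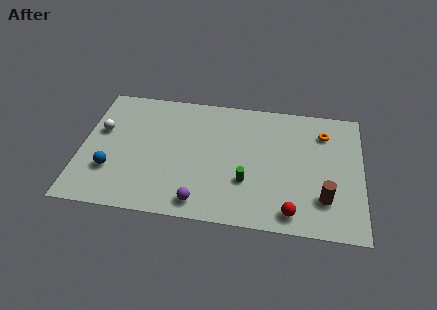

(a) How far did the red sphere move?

4.0

The red sphere was near (14.3, 4.0) before and (11.5, 1.2) after, so it travelled √(2.8² + 2.8²) ≈ 4.0 units.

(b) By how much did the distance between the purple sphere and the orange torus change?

-0.5

They were about 9.3 units apart before and 8.8 after — 0.5 units closer together.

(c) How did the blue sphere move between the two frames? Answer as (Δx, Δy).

(0.5, 1.9)

The blue sphere was at about (1.2, 0.9) and moved to about (1.7, 2.8).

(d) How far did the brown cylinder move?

3.3

From (10.1, 1.3) to (13.2, 2.4), the brown cylinder covered √(3.1² + 1.1²) ≈ 3.3 units.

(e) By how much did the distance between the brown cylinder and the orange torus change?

-1.8

They were about 6.5 units apart before and 4.7 after — 1.8 units closer together.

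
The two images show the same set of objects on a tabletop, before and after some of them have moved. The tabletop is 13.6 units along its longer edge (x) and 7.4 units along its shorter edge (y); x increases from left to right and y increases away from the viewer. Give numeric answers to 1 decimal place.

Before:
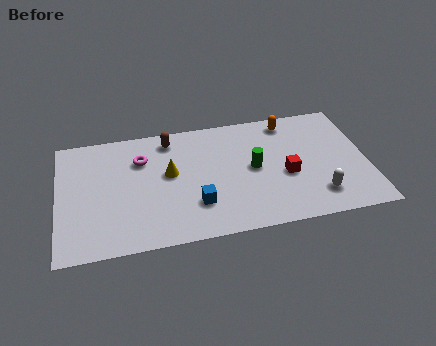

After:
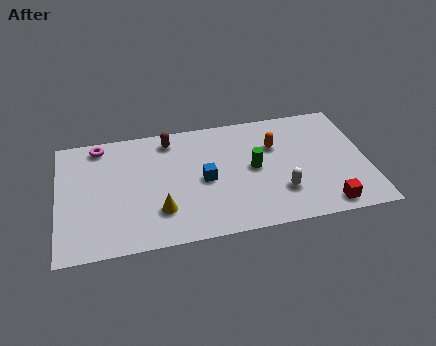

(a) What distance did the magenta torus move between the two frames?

2.2

The magenta torus moved from about (3.7, 5.3) to (1.9, 6.5), a distance of √(1.8² + 1.2²) ≈ 2.2.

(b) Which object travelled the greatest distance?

the red cube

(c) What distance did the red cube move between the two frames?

2.7

The red cube was near (10.0, 3.1) before and (11.6, 0.9) after, so it travelled √(1.6² + 2.2²) ≈ 2.7 units.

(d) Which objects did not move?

the brown capsule and the green cylinder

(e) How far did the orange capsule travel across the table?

1.6

The orange capsule moved from about (10.3, 6.4) to (9.6, 5.0), a distance of √(0.7² + 1.4²) ≈ 1.6.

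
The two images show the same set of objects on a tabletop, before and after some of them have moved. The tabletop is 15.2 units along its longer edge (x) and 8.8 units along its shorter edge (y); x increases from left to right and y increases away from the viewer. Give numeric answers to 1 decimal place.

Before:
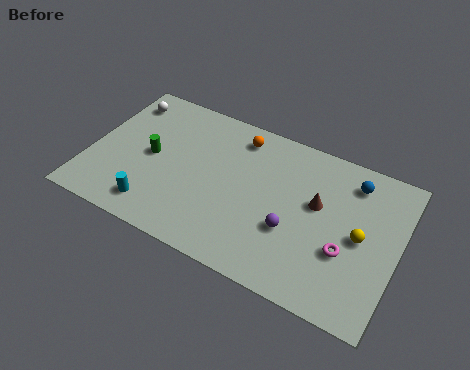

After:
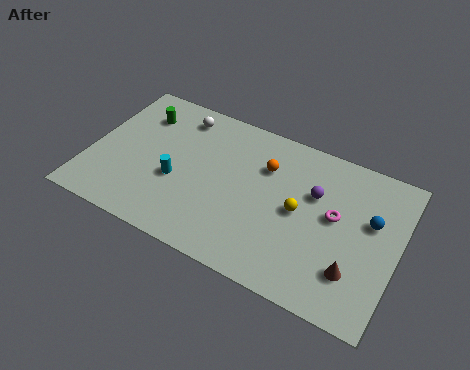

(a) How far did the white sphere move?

2.9

The white sphere was near (1.1, 7.2) before and (4.0, 7.4) after, so it travelled √(2.9² + 0.2²) ≈ 2.9 units.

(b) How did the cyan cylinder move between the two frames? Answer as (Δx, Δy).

(0.8, 2.0)

The cyan cylinder started near (3.6, 1.5) and ended near (4.4, 3.5).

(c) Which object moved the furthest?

the brown cone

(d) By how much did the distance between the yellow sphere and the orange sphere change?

-4.5

They were about 7.1 units apart before and 2.6 after — 4.5 units closer together.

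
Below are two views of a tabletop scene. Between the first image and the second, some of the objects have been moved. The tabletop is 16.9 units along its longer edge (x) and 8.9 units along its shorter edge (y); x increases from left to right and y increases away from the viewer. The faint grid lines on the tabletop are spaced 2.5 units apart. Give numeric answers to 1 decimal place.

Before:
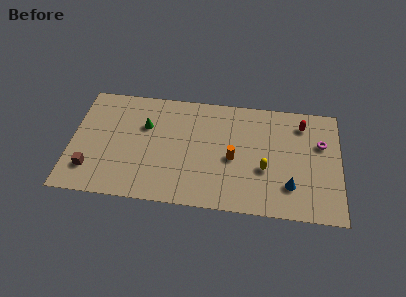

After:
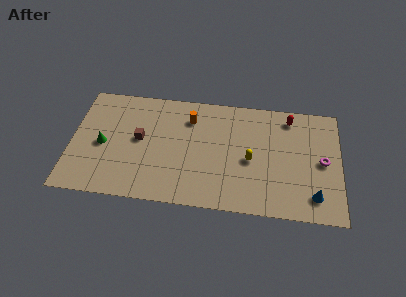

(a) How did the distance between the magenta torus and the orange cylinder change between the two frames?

+2.9

They were about 5.8 units apart before and 8.7 after — 2.9 units further apart.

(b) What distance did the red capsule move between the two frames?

0.9

From (14.5, 7.2) to (13.7, 7.6), the red capsule covered √(0.8² + 0.4²) ≈ 0.9 units.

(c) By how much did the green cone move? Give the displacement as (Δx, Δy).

(-2.6, -1.8)

From the two frames, the green cone sits at roughly (4.6, 5.9) before and (2.0, 4.1) after.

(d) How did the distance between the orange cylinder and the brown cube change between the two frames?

-5.4

The distance was about 9.1 in the first image and 3.7 in the second, so they moved 5.4 units closer together.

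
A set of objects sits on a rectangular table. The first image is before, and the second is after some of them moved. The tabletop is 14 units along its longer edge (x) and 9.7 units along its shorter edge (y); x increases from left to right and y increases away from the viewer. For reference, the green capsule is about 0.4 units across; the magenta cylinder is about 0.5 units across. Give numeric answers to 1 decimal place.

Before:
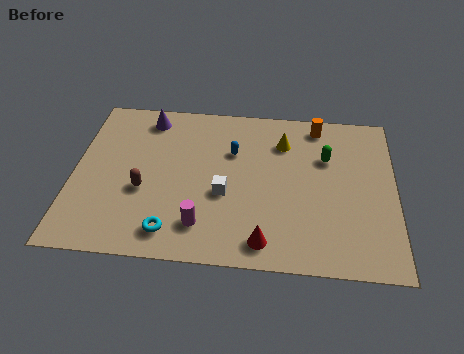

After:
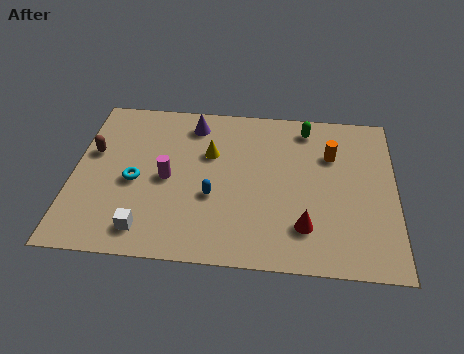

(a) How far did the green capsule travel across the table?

2.0

The green capsule was near (11.0, 6.5) before and (10.1, 8.3) after, so it travelled √(0.9² + 1.8²) ≈ 2.0 units.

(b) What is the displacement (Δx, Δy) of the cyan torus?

(-1.7, 2.8)

The cyan torus started near (4.4, 1.5) and ended near (2.7, 4.3).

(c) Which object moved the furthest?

the white cube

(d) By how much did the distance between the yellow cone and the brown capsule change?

-1.8

Before: roughly 6.9 units apart; after: 5.1. That's 1.8 units closer together.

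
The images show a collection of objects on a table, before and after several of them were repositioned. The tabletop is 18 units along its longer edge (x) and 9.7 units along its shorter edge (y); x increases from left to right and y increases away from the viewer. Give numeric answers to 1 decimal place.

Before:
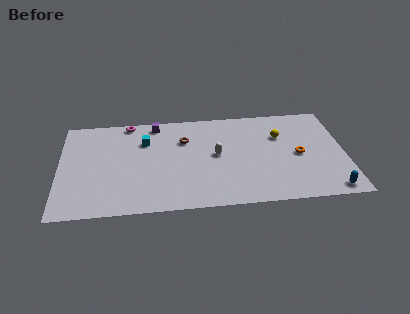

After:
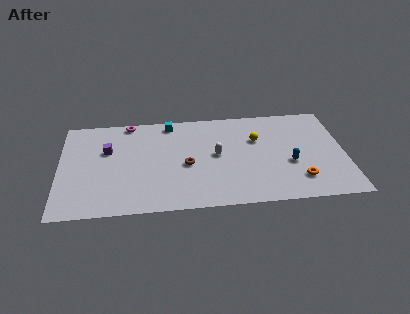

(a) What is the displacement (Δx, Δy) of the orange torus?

(-0.1, -2.4)

The orange torus started near (15.1, 4.6) and ended near (15.0, 2.2).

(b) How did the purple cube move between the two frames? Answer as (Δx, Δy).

(-3.1, -2.4)

The purple cube was at about (6.1, 8.6) and moved to about (3.0, 6.2).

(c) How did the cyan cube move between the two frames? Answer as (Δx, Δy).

(1.6, 1.7)

The cyan cube was at about (5.4, 6.9) and moved to about (7.0, 8.6).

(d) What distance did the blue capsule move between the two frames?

3.7

The blue capsule moved from about (16.9, 1.0) to (14.5, 3.8), a distance of √(2.4² + 2.8²) ≈ 3.7.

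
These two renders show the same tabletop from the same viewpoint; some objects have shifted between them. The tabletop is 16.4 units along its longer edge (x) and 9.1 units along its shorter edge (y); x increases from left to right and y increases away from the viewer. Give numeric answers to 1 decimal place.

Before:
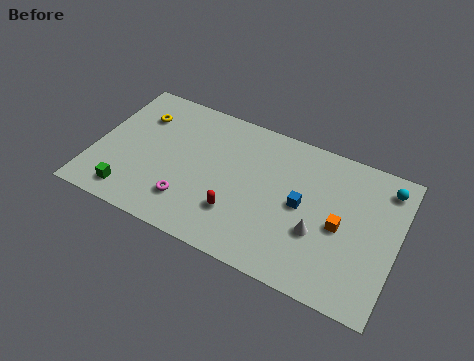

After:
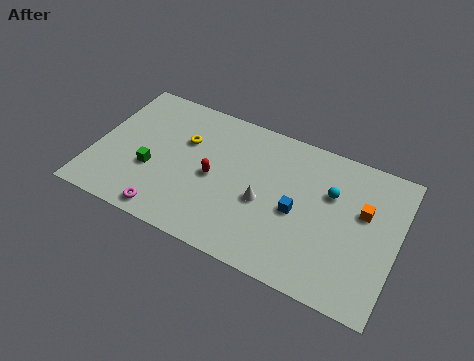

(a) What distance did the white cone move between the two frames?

3.1

The white cone was near (12.3, 3.3) before and (9.3, 3.9) after, so it travelled √(3.0² + 0.6²) ≈ 3.1 units.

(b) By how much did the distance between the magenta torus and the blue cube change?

+1.0

The distance was about 6.4 in the first image and 7.4 in the second, so they moved 1.0 units further apart.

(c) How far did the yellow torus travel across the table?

2.7

The yellow torus moved from about (2.1, 6.7) to (4.7, 6.0), a distance of √(2.6² + 0.7²) ≈ 2.7.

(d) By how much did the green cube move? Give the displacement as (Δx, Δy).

(0.9, 2.0)

From the two frames, the green cube sits at roughly (2.3, 1.4) before and (3.2, 3.4) after.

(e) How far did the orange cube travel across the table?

1.8

The orange cube moved from about (13.4, 4.2) to (14.5, 5.6), a distance of √(1.1² + 1.4²) ≈ 1.8.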